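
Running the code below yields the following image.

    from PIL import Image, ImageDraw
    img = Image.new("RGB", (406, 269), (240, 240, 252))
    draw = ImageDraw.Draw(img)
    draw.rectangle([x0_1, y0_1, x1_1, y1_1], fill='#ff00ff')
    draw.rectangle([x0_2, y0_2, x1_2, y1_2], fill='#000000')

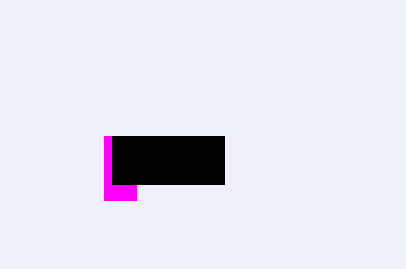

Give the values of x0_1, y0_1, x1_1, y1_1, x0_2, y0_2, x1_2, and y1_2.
x0_1 = 104, y0_1 = 136, x1_1 = 136, y1_1 = 200, x0_2 = 112, y0_2 = 136, x1_2 = 224, y1_2 = 184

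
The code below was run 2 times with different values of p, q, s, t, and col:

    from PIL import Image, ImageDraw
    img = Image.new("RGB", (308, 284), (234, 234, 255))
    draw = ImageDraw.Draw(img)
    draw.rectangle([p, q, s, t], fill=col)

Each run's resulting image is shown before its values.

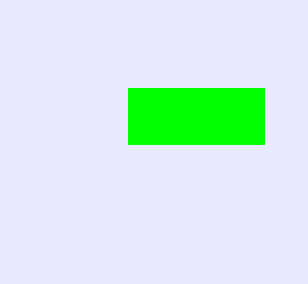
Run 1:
p = 128; q = 88; s = 264; t = 144; col = 'lime'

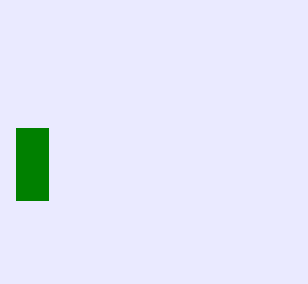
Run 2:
p = 16, q = 128, s = 48, t = 200, col = 'green'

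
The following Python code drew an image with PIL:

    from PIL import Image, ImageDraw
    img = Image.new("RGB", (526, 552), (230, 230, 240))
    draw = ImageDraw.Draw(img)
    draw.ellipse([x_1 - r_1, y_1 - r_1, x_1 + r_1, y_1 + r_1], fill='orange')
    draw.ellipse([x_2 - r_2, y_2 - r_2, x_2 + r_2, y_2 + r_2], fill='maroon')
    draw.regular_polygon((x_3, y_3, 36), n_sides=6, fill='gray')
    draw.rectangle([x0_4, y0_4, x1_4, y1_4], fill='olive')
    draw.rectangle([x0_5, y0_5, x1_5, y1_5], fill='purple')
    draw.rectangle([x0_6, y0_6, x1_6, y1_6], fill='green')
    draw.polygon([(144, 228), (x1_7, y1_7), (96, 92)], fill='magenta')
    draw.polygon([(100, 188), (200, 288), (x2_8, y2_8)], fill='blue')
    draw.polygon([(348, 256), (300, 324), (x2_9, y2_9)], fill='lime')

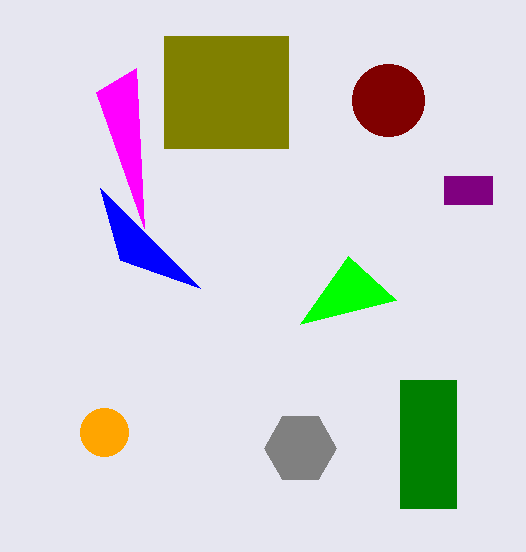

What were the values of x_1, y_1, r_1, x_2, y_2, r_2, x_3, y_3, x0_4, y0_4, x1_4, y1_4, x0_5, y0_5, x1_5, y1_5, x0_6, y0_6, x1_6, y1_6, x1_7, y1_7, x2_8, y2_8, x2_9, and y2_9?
x_1 = 104; y_1 = 432; r_1 = 24; x_2 = 388; y_2 = 100; r_2 = 36; x_3 = 300; y_3 = 448; x0_4 = 164; y0_4 = 36; x1_4 = 288; y1_4 = 148; x0_5 = 444; y0_5 = 176; x1_5 = 492; y1_5 = 204; x0_6 = 400; y0_6 = 380; x1_6 = 456; y1_6 = 508; x1_7 = 136; y1_7 = 68; x2_8 = 120; y2_8 = 260; x2_9 = 396; y2_9 = 300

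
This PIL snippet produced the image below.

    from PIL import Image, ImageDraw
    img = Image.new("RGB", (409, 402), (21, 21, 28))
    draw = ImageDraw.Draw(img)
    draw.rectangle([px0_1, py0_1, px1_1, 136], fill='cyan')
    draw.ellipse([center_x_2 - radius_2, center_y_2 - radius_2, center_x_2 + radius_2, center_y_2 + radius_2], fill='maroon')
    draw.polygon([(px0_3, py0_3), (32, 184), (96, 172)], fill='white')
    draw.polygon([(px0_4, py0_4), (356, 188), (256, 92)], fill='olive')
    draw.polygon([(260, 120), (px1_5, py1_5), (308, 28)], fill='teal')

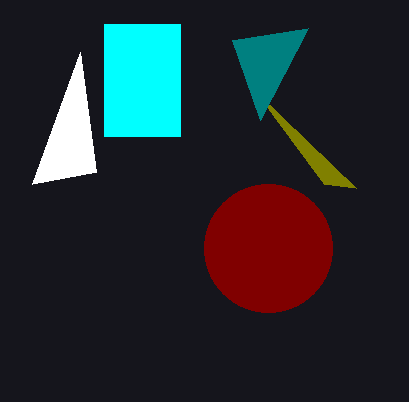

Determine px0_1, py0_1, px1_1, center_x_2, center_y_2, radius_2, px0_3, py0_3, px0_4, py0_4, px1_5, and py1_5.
px0_1 = 104, py0_1 = 24, px1_1 = 180, center_x_2 = 268, center_y_2 = 248, radius_2 = 64, px0_3 = 80, py0_3 = 52, px0_4 = 324, py0_4 = 184, px1_5 = 232, py1_5 = 40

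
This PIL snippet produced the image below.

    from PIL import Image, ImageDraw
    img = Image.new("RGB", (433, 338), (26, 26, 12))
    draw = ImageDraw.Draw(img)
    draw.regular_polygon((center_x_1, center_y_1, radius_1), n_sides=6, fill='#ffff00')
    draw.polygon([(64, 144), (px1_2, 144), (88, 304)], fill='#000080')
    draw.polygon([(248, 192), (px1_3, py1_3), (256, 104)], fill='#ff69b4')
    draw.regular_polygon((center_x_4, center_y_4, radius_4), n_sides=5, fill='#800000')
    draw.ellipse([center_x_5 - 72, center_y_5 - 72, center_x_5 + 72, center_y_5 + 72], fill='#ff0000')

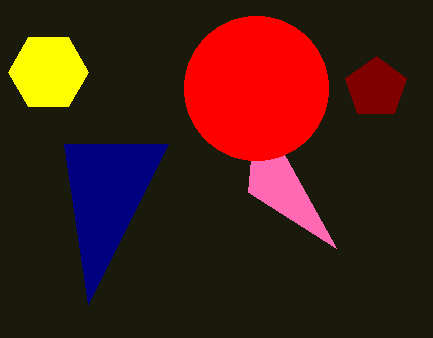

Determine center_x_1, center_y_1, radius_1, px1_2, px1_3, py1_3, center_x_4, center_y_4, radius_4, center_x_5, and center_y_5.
center_x_1 = 48
center_y_1 = 72
radius_1 = 40
px1_2 = 168
px1_3 = 336
py1_3 = 248
center_x_4 = 376
center_y_4 = 88
radius_4 = 32
center_x_5 = 256
center_y_5 = 88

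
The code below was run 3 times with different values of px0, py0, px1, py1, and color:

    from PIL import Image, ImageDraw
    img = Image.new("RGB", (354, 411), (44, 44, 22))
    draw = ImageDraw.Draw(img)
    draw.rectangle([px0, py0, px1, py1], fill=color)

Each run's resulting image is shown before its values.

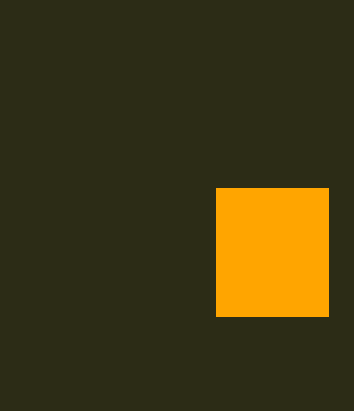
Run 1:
px0 = 216; py0 = 188; px1 = 328; py1 = 316; color = 'orange'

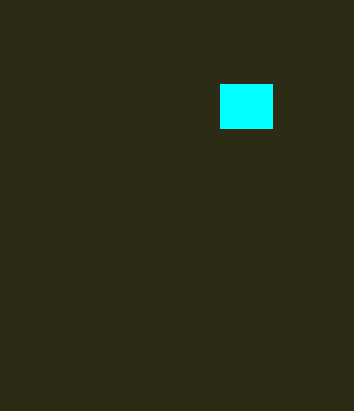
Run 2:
px0 = 220; py0 = 84; px1 = 272; py1 = 128; color = 'cyan'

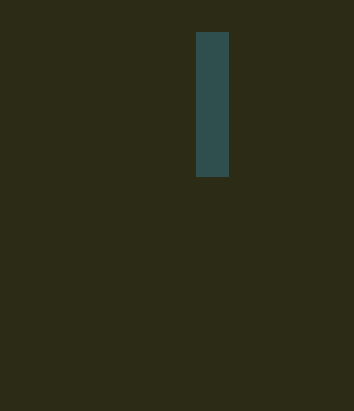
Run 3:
px0 = 196
py0 = 32
px1 = 228
py1 = 176
color = 'darkslategray'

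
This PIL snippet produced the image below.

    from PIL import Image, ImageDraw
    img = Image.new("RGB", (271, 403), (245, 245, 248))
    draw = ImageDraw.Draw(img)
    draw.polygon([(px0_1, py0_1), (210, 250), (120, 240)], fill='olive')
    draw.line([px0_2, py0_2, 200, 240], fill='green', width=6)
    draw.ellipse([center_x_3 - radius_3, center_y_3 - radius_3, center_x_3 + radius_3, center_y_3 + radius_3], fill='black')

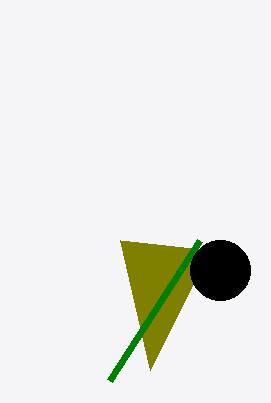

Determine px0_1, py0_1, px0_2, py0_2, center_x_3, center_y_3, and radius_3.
px0_1 = 150, py0_1 = 370, px0_2 = 110, py0_2 = 380, center_x_3 = 220, center_y_3 = 270, radius_3 = 30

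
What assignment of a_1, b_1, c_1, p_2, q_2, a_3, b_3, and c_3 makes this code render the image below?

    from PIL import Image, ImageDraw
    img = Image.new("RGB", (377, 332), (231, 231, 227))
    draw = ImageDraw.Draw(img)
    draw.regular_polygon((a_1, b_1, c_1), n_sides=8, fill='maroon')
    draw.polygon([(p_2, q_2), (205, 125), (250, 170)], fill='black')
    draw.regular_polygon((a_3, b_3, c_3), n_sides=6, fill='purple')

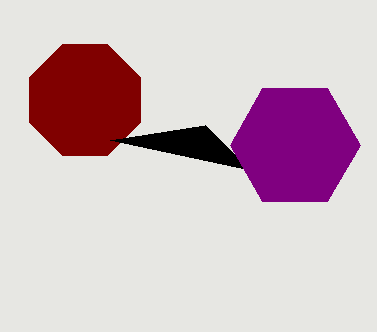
a_1 = 85
b_1 = 100
c_1 = 60
p_2 = 110
q_2 = 140
a_3 = 295
b_3 = 145
c_3 = 65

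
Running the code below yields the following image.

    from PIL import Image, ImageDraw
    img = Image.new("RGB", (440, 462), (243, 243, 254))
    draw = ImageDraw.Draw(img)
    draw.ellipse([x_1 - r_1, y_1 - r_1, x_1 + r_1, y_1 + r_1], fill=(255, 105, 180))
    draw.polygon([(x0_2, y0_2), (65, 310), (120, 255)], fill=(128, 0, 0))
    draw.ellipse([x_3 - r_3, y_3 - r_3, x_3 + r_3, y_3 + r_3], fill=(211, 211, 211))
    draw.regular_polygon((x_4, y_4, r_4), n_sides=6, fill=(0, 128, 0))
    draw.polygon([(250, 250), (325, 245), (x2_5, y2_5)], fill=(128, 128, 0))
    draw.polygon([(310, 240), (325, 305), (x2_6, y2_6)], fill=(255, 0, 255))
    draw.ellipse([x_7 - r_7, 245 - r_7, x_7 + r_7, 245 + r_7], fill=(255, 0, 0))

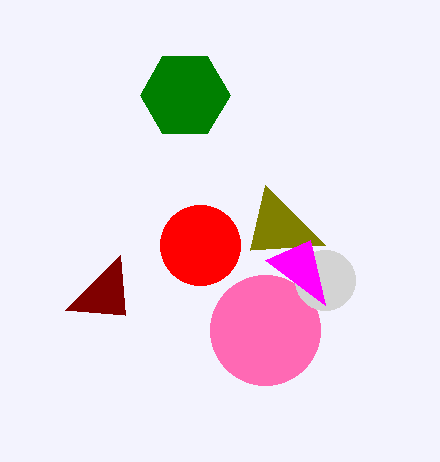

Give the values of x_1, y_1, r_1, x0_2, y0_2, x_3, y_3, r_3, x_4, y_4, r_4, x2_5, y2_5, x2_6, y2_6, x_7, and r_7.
x_1 = 265; y_1 = 330; r_1 = 55; x0_2 = 125; y0_2 = 315; x_3 = 325; y_3 = 280; r_3 = 30; x_4 = 185; y_4 = 95; r_4 = 45; x2_5 = 265; y2_5 = 185; x2_6 = 265; y2_6 = 260; x_7 = 200; r_7 = 40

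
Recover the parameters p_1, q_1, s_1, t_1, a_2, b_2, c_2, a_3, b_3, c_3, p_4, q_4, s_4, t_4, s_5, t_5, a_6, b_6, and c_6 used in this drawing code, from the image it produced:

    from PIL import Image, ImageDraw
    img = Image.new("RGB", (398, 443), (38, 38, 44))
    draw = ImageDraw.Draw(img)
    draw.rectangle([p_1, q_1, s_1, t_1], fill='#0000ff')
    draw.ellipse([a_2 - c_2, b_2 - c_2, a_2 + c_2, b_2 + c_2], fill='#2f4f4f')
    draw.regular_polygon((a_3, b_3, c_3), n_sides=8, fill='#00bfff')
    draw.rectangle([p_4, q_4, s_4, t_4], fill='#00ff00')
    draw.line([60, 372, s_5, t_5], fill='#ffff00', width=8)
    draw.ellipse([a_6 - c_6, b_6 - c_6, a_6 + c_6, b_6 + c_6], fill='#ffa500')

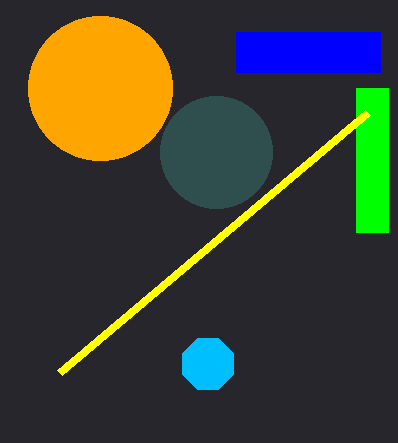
p_1 = 236; q_1 = 32; s_1 = 380; t_1 = 72; a_2 = 216; b_2 = 152; c_2 = 56; a_3 = 208; b_3 = 364; c_3 = 28; p_4 = 356; q_4 = 88; s_4 = 388; t_4 = 232; s_5 = 368; t_5 = 112; a_6 = 100; b_6 = 88; c_6 = 72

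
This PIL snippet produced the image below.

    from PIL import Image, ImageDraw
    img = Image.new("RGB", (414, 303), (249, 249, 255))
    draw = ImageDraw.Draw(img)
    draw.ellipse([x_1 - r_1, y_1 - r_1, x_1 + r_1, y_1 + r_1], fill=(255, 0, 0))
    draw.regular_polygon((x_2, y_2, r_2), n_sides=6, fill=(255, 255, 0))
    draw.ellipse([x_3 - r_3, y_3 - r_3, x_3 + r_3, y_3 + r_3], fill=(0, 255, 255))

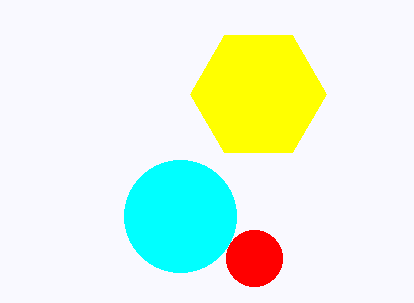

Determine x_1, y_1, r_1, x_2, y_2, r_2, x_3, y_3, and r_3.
x_1 = 254, y_1 = 258, r_1 = 28, x_2 = 258, y_2 = 94, r_2 = 68, x_3 = 180, y_3 = 216, r_3 = 56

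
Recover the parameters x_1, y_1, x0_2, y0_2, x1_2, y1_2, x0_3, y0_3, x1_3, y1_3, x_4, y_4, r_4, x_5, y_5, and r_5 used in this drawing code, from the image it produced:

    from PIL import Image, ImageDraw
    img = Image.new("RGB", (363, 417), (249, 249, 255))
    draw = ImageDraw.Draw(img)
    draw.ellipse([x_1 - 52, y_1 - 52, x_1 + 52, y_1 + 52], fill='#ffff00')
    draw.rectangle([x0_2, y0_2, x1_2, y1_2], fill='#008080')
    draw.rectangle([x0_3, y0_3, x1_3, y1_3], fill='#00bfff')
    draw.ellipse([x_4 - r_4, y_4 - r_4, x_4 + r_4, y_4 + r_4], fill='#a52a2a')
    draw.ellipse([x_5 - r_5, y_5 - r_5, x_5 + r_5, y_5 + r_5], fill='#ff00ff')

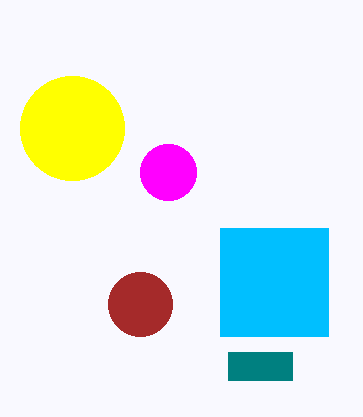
x_1 = 72
y_1 = 128
x0_2 = 228
y0_2 = 352
x1_2 = 292
y1_2 = 380
x0_3 = 220
y0_3 = 228
x1_3 = 328
y1_3 = 336
x_4 = 140
y_4 = 304
r_4 = 32
x_5 = 168
y_5 = 172
r_5 = 28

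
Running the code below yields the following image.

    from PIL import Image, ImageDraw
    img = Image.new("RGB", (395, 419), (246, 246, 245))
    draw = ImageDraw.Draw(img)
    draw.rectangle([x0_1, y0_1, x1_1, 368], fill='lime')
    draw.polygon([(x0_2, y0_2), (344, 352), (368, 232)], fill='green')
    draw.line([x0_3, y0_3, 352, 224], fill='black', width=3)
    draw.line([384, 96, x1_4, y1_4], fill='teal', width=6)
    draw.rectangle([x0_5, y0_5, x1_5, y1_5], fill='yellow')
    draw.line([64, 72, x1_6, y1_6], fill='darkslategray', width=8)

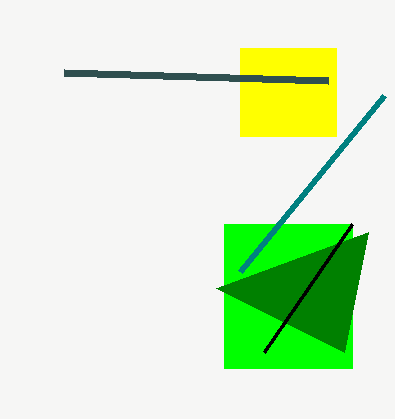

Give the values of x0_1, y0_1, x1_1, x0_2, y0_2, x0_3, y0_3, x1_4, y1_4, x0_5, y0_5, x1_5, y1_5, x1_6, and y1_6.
x0_1 = 224, y0_1 = 224, x1_1 = 352, x0_2 = 216, y0_2 = 288, x0_3 = 264, y0_3 = 352, x1_4 = 240, y1_4 = 272, x0_5 = 240, y0_5 = 48, x1_5 = 336, y1_5 = 136, x1_6 = 328, y1_6 = 80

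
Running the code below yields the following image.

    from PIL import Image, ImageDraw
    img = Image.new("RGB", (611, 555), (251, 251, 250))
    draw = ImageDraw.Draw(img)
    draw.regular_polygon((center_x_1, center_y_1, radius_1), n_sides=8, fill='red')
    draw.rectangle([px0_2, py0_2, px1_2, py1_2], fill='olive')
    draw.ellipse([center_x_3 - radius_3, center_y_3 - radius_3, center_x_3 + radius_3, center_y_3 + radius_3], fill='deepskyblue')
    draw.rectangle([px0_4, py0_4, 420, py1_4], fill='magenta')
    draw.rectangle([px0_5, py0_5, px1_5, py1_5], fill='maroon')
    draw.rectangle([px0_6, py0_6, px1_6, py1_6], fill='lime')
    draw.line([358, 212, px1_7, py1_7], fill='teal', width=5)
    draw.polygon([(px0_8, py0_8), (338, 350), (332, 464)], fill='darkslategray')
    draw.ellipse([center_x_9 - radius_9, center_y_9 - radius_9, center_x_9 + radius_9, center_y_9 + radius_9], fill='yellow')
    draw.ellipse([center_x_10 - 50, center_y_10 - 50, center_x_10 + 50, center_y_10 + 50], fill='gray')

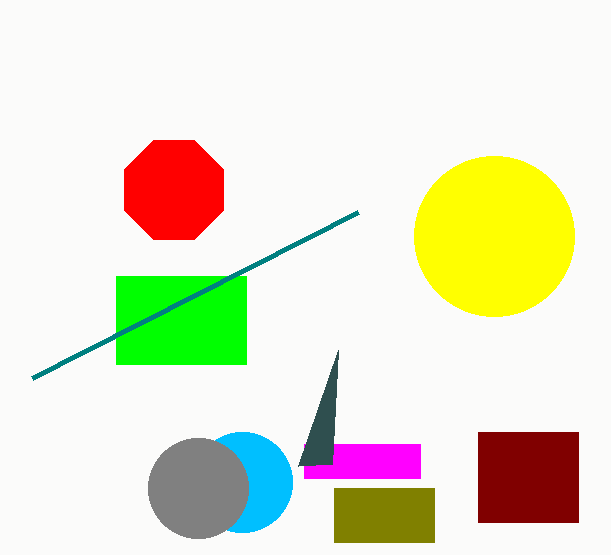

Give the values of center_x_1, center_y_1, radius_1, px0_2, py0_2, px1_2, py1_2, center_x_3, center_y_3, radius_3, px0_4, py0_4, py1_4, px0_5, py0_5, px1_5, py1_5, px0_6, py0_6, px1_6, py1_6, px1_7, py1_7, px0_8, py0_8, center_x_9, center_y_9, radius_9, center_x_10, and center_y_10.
center_x_1 = 174, center_y_1 = 190, radius_1 = 54, px0_2 = 334, py0_2 = 488, px1_2 = 434, py1_2 = 542, center_x_3 = 242, center_y_3 = 482, radius_3 = 50, px0_4 = 304, py0_4 = 444, py1_4 = 478, px0_5 = 478, py0_5 = 432, px1_5 = 578, py1_5 = 522, px0_6 = 116, py0_6 = 276, px1_6 = 246, py1_6 = 364, px1_7 = 32, py1_7 = 378, px0_8 = 298, py0_8 = 466, center_x_9 = 494, center_y_9 = 236, radius_9 = 80, center_x_10 = 198, center_y_10 = 488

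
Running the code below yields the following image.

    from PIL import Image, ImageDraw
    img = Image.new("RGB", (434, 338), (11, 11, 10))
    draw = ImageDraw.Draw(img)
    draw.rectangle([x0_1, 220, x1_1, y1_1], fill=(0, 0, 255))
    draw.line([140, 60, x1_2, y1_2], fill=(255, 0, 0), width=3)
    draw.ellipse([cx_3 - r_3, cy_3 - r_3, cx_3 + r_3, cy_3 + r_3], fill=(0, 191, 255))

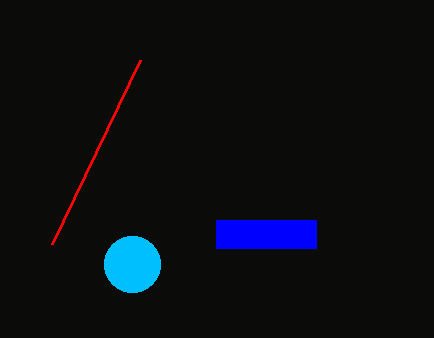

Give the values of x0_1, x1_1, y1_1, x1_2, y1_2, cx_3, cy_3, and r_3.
x0_1 = 216, x1_1 = 316, y1_1 = 248, x1_2 = 52, y1_2 = 244, cx_3 = 132, cy_3 = 264, r_3 = 28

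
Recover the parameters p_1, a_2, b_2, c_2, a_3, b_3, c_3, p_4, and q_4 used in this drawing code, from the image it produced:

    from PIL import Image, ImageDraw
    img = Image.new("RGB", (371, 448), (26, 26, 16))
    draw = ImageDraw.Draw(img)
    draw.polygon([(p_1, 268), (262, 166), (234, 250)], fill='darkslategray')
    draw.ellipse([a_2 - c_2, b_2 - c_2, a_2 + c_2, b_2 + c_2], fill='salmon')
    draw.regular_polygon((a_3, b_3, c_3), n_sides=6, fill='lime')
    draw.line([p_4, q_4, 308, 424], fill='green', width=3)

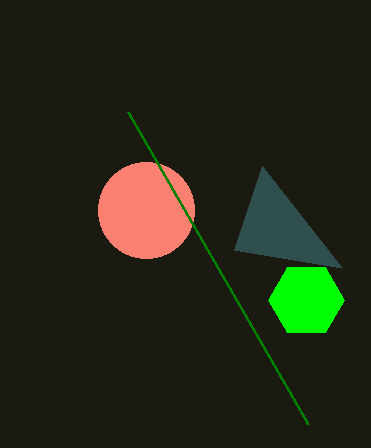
p_1 = 342; a_2 = 146; b_2 = 210; c_2 = 48; a_3 = 306; b_3 = 300; c_3 = 38; p_4 = 128; q_4 = 112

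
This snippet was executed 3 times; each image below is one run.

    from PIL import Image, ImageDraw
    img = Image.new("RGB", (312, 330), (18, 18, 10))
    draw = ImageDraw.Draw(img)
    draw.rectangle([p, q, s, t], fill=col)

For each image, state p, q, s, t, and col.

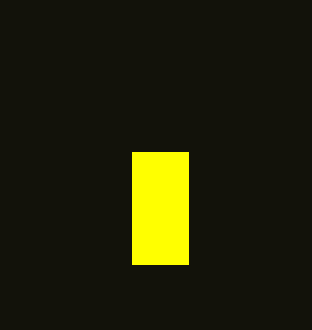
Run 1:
p = 132; q = 152; s = 188; t = 264; col = 'yellow'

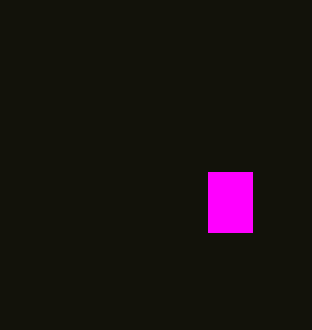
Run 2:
p = 208, q = 172, s = 252, t = 232, col = 'magenta'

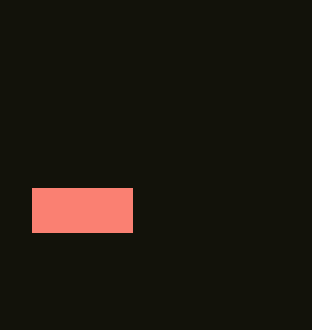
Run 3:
p = 32, q = 188, s = 132, t = 232, col = 'salmon'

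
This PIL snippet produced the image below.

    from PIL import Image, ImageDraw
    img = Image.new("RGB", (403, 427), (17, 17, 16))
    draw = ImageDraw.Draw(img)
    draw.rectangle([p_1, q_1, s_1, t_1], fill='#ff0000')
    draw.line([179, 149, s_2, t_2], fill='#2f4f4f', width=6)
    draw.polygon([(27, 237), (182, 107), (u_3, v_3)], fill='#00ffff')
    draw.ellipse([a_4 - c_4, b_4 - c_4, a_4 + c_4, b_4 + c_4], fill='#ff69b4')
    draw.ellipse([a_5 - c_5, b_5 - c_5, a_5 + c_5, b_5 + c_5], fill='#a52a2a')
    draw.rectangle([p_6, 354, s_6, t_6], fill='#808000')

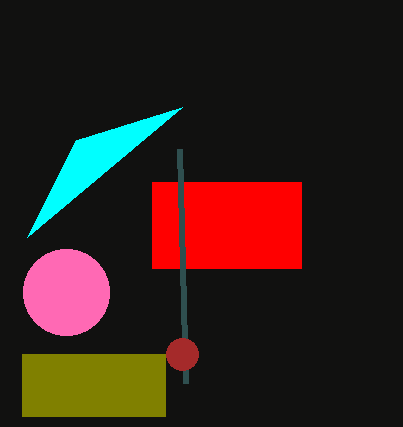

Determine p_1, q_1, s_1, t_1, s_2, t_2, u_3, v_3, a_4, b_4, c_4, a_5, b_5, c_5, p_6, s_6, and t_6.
p_1 = 152, q_1 = 182, s_1 = 301, t_1 = 268, s_2 = 185, t_2 = 383, u_3 = 76, v_3 = 140, a_4 = 66, b_4 = 292, c_4 = 43, a_5 = 182, b_5 = 354, c_5 = 16, p_6 = 22, s_6 = 165, t_6 = 416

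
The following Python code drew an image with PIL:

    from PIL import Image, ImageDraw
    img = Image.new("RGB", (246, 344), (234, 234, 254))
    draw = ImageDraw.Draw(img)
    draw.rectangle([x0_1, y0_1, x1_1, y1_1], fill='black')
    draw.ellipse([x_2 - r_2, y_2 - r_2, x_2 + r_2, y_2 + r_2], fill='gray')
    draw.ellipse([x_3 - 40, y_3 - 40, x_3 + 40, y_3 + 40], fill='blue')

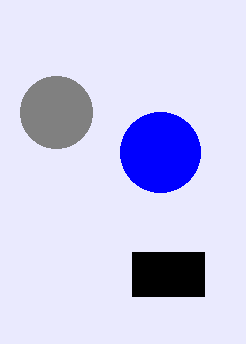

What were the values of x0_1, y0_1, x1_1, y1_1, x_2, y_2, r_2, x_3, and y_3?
x0_1 = 132; y0_1 = 252; x1_1 = 204; y1_1 = 296; x_2 = 56; y_2 = 112; r_2 = 36; x_3 = 160; y_3 = 152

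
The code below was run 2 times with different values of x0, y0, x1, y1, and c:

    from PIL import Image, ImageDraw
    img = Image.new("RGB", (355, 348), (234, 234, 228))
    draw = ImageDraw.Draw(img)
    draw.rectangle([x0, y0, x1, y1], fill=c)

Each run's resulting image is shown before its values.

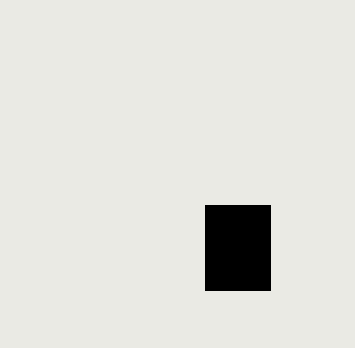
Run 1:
x0 = 205, y0 = 205, x1 = 270, y1 = 290, c = 'black'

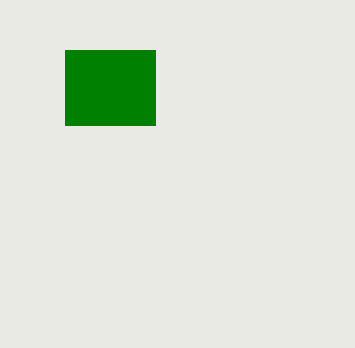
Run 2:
x0 = 65, y0 = 50, x1 = 155, y1 = 125, c = 'green'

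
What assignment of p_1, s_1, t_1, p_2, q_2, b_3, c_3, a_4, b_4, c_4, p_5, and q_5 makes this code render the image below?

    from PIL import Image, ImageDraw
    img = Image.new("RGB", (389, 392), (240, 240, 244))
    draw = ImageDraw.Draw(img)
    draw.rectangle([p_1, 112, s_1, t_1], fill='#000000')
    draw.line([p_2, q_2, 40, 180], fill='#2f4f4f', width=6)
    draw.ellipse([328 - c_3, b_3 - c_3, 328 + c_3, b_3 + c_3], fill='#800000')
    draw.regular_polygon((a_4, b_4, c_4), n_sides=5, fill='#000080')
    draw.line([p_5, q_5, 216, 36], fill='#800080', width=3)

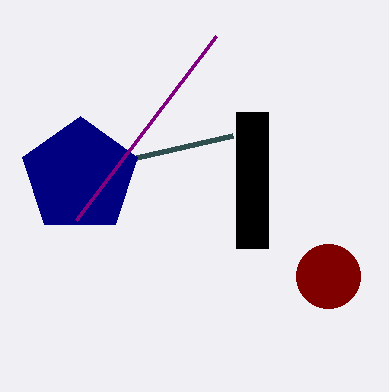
p_1 = 236; s_1 = 268; t_1 = 248; p_2 = 232; q_2 = 136; b_3 = 276; c_3 = 32; a_4 = 80; b_4 = 176; c_4 = 60; p_5 = 76; q_5 = 220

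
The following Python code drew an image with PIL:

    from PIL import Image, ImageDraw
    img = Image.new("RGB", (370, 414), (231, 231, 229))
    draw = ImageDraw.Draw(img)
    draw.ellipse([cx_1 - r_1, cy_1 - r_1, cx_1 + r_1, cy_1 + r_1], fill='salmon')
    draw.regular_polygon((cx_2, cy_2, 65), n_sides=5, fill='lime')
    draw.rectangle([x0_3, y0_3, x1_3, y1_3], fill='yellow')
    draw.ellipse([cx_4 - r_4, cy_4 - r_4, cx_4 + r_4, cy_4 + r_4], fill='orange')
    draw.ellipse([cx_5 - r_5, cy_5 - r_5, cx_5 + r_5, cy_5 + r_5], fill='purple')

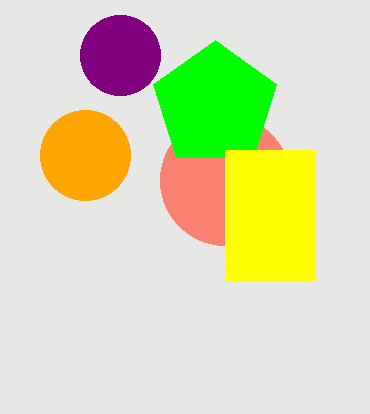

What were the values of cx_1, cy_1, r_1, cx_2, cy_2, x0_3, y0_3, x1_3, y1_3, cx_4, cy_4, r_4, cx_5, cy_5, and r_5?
cx_1 = 225; cy_1 = 180; r_1 = 65; cx_2 = 215; cy_2 = 105; x0_3 = 225; y0_3 = 150; x1_3 = 315; y1_3 = 280; cx_4 = 85; cy_4 = 155; r_4 = 45; cx_5 = 120; cy_5 = 55; r_5 = 40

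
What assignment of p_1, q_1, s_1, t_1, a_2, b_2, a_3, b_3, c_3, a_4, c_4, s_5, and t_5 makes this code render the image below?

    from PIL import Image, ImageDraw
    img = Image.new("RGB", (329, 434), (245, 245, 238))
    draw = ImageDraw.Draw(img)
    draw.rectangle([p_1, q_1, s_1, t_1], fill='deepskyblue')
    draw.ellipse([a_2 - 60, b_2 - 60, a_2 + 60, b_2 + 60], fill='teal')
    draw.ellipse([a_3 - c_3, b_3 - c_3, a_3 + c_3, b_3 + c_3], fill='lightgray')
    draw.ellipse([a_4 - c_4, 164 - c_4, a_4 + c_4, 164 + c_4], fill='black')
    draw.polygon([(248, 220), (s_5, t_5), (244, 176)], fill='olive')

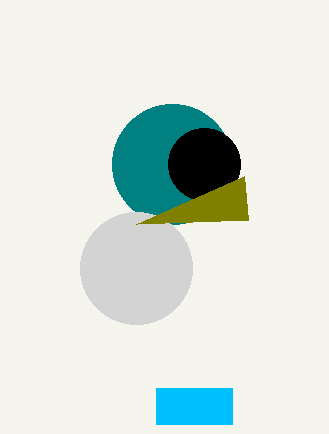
p_1 = 156; q_1 = 388; s_1 = 232; t_1 = 424; a_2 = 172; b_2 = 164; a_3 = 136; b_3 = 268; c_3 = 56; a_4 = 204; c_4 = 36; s_5 = 136; t_5 = 224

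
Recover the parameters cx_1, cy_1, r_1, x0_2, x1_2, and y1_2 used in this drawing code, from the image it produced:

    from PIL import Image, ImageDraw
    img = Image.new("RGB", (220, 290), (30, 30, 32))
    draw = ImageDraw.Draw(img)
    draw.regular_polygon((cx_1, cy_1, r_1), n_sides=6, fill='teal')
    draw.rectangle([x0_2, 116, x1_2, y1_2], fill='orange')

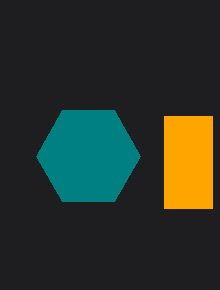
cx_1 = 88, cy_1 = 156, r_1 = 52, x0_2 = 164, x1_2 = 212, y1_2 = 208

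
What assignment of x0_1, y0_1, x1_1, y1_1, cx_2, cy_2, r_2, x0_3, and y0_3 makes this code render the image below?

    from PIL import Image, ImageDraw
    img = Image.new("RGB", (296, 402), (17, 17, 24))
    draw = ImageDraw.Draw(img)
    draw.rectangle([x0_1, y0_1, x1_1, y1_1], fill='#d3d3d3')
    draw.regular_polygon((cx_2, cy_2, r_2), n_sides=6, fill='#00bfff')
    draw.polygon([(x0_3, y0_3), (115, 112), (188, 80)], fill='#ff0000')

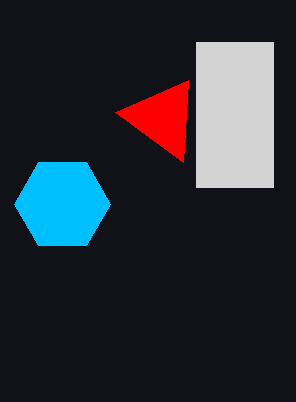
x0_1 = 196
y0_1 = 42
x1_1 = 273
y1_1 = 187
cx_2 = 62
cy_2 = 204
r_2 = 48
x0_3 = 183
y0_3 = 162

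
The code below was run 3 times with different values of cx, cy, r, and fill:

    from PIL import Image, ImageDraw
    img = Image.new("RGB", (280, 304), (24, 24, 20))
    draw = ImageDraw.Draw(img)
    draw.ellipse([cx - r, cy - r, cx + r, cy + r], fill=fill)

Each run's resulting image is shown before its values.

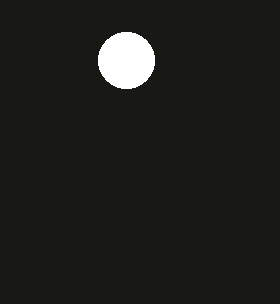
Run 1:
cx = 126, cy = 60, r = 28, fill = 'white'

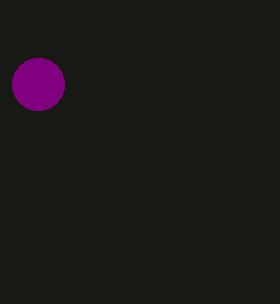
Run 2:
cx = 38
cy = 84
r = 26
fill = 'purple'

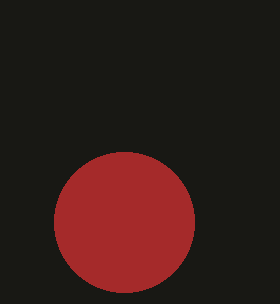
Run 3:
cx = 124
cy = 222
r = 70
fill = 'brown'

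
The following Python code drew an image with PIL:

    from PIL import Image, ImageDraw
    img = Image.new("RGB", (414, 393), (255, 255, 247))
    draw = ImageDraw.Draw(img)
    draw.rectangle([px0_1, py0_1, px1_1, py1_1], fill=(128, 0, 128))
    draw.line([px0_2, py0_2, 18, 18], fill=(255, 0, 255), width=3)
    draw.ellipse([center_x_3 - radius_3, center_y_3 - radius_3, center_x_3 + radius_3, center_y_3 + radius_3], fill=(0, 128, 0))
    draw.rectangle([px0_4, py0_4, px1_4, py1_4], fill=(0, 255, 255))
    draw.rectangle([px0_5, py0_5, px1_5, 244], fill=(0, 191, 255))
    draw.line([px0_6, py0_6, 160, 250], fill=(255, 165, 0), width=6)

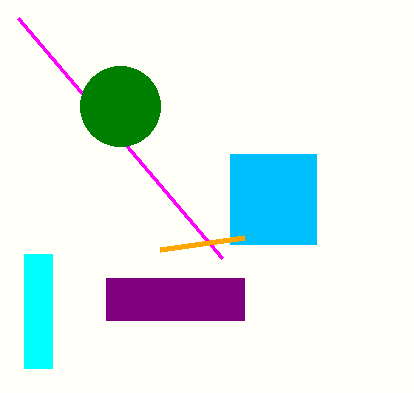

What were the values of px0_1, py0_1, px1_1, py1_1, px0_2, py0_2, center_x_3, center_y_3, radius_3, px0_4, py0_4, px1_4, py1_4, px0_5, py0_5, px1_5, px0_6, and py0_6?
px0_1 = 106
py0_1 = 278
px1_1 = 244
py1_1 = 320
px0_2 = 222
py0_2 = 258
center_x_3 = 120
center_y_3 = 106
radius_3 = 40
px0_4 = 24
py0_4 = 254
px1_4 = 52
py1_4 = 368
px0_5 = 230
py0_5 = 154
px1_5 = 316
px0_6 = 244
py0_6 = 238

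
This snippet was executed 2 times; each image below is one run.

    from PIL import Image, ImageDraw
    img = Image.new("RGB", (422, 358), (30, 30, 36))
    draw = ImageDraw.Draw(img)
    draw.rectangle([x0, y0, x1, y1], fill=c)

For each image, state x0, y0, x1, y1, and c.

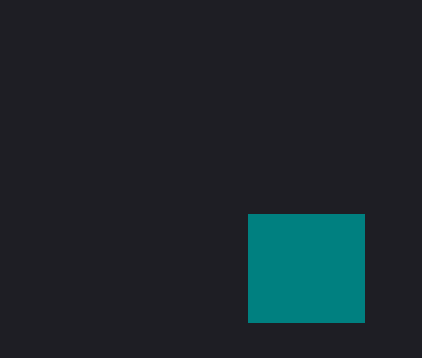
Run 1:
x0 = 248, y0 = 214, x1 = 364, y1 = 322, c = 'teal'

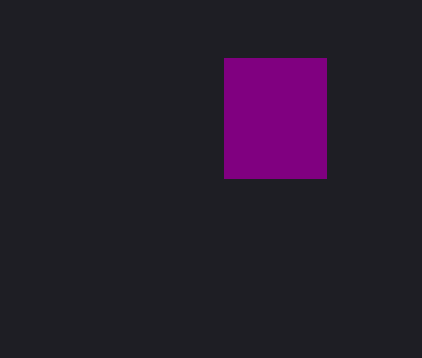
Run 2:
x0 = 224, y0 = 58, x1 = 326, y1 = 178, c = 'purple'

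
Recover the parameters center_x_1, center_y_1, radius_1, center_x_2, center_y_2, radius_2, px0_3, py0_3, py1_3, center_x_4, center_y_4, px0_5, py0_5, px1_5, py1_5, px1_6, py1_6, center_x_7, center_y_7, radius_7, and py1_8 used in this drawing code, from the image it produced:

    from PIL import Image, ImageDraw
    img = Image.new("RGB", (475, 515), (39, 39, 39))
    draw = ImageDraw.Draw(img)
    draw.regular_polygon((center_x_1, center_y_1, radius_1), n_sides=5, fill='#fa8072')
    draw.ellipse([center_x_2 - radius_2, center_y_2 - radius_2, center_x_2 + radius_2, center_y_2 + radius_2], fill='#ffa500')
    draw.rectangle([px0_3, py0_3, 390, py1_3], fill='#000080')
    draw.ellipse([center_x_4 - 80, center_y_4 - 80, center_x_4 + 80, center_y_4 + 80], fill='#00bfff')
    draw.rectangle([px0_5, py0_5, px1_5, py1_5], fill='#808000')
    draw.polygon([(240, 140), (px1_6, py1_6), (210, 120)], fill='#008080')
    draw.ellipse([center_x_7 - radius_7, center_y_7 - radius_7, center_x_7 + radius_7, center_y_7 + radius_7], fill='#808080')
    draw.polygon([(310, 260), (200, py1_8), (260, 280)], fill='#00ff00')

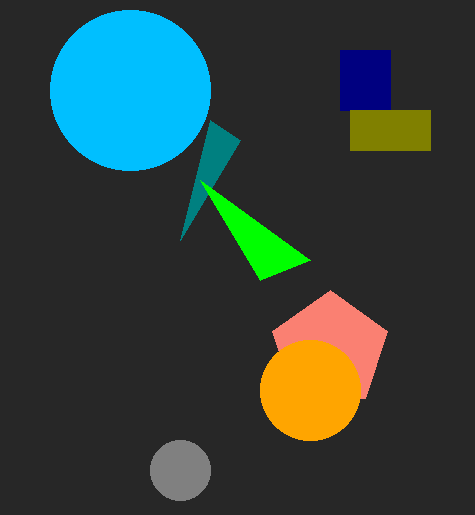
center_x_1 = 330; center_y_1 = 350; radius_1 = 60; center_x_2 = 310; center_y_2 = 390; radius_2 = 50; px0_3 = 340; py0_3 = 50; py1_3 = 110; center_x_4 = 130; center_y_4 = 90; px0_5 = 350; py0_5 = 110; px1_5 = 430; py1_5 = 150; px1_6 = 180; py1_6 = 240; center_x_7 = 180; center_y_7 = 470; radius_7 = 30; py1_8 = 180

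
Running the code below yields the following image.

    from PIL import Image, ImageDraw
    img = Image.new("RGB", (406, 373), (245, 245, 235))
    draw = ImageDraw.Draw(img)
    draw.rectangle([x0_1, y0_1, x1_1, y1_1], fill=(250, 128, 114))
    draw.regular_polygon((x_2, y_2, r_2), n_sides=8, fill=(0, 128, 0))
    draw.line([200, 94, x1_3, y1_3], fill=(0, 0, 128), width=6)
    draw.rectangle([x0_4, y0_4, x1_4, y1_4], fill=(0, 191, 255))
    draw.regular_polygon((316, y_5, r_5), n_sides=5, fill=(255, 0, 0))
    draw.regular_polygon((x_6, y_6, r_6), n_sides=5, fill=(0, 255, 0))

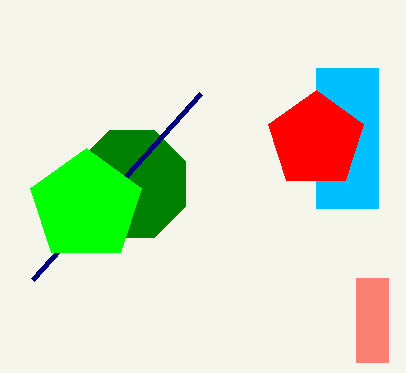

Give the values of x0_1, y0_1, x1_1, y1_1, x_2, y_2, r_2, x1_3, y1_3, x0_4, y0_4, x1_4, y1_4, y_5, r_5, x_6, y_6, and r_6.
x0_1 = 356, y0_1 = 278, x1_1 = 388, y1_1 = 362, x_2 = 132, y_2 = 184, r_2 = 58, x1_3 = 32, y1_3 = 280, x0_4 = 316, y0_4 = 68, x1_4 = 378, y1_4 = 208, y_5 = 140, r_5 = 50, x_6 = 86, y_6 = 206, r_6 = 58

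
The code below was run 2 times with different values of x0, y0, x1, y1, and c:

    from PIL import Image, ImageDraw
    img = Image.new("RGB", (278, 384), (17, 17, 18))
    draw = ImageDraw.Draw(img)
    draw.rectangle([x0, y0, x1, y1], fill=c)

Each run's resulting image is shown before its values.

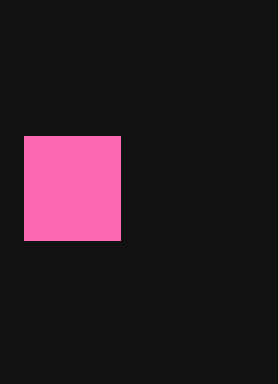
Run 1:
x0 = 24; y0 = 136; x1 = 120; y1 = 240; c = 'hotpink'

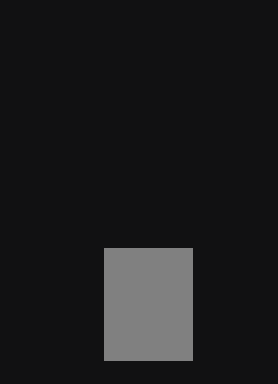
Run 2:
x0 = 104, y0 = 248, x1 = 192, y1 = 360, c = 'gray'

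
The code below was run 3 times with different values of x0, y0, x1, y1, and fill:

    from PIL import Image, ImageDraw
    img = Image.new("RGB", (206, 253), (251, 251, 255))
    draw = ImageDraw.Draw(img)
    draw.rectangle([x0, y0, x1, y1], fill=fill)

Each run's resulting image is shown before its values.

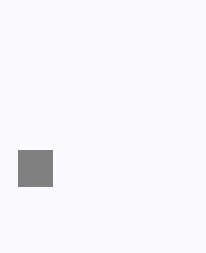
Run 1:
x0 = 18; y0 = 150; x1 = 52; y1 = 186; fill = 'gray'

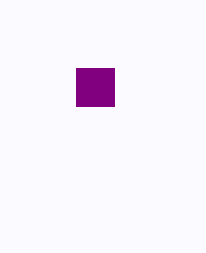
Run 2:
x0 = 76
y0 = 68
x1 = 114
y1 = 106
fill = 'purple'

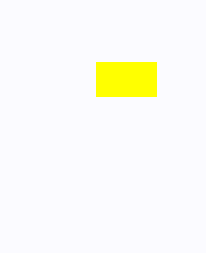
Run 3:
x0 = 96, y0 = 62, x1 = 156, y1 = 96, fill = 'yellow'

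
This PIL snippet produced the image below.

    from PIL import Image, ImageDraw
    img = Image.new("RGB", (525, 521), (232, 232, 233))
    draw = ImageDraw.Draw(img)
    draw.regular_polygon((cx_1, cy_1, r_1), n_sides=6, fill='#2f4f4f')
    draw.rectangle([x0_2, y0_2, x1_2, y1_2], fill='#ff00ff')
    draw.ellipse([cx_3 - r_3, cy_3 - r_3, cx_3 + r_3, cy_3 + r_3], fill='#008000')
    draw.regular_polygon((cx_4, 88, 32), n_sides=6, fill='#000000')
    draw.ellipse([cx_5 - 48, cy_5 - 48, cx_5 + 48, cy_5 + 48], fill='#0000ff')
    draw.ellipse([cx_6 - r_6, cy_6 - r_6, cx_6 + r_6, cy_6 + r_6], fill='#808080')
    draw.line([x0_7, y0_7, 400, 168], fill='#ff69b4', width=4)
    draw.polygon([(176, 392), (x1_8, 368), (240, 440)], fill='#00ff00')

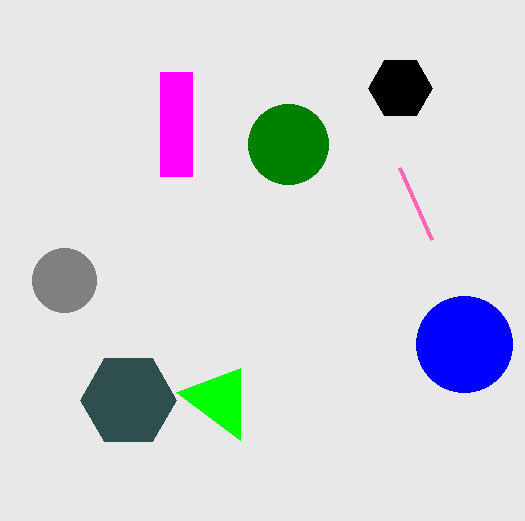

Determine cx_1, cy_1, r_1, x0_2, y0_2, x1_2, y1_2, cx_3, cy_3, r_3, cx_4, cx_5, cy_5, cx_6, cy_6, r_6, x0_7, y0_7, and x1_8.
cx_1 = 128, cy_1 = 400, r_1 = 48, x0_2 = 160, y0_2 = 72, x1_2 = 192, y1_2 = 176, cx_3 = 288, cy_3 = 144, r_3 = 40, cx_4 = 400, cx_5 = 464, cy_5 = 344, cx_6 = 64, cy_6 = 280, r_6 = 32, x0_7 = 432, y0_7 = 240, x1_8 = 240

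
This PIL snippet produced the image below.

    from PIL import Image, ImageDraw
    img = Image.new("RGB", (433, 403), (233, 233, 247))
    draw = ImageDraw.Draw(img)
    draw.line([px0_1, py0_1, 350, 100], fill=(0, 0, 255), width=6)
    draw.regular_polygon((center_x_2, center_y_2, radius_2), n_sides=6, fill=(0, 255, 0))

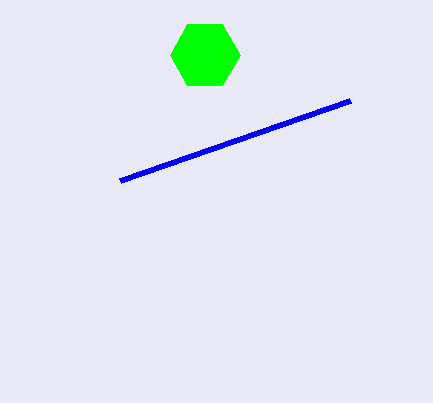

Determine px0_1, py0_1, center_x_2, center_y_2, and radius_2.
px0_1 = 120, py0_1 = 180, center_x_2 = 205, center_y_2 = 55, radius_2 = 35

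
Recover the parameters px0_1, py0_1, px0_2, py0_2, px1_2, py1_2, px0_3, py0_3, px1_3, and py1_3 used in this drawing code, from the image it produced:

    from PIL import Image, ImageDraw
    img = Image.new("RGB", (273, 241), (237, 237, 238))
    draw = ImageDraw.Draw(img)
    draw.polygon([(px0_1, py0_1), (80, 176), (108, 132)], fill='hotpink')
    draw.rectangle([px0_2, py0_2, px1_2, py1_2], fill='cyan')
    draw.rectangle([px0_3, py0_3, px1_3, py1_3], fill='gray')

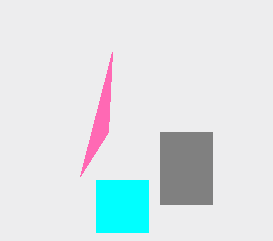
px0_1 = 112, py0_1 = 52, px0_2 = 96, py0_2 = 180, px1_2 = 148, py1_2 = 232, px0_3 = 160, py0_3 = 132, px1_3 = 212, py1_3 = 204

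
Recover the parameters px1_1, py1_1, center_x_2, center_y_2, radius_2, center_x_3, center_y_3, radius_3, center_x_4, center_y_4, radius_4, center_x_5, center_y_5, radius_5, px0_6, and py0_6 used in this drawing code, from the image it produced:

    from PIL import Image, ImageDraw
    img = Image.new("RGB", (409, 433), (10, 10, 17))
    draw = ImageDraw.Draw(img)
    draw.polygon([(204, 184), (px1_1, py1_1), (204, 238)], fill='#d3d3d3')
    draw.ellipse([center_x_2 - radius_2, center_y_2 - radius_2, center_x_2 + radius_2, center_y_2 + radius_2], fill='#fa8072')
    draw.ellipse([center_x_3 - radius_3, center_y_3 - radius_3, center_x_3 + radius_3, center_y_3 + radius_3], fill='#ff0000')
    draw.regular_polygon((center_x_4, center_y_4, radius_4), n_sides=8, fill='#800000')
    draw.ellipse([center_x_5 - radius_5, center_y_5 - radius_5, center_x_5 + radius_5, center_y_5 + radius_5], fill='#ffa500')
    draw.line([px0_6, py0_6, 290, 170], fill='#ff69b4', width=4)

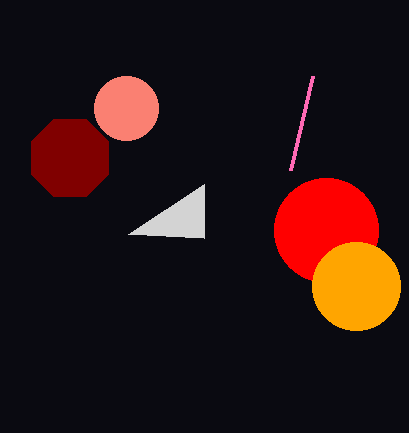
px1_1 = 128; py1_1 = 234; center_x_2 = 126; center_y_2 = 108; radius_2 = 32; center_x_3 = 326; center_y_3 = 230; radius_3 = 52; center_x_4 = 70; center_y_4 = 158; radius_4 = 42; center_x_5 = 356; center_y_5 = 286; radius_5 = 44; px0_6 = 312; py0_6 = 76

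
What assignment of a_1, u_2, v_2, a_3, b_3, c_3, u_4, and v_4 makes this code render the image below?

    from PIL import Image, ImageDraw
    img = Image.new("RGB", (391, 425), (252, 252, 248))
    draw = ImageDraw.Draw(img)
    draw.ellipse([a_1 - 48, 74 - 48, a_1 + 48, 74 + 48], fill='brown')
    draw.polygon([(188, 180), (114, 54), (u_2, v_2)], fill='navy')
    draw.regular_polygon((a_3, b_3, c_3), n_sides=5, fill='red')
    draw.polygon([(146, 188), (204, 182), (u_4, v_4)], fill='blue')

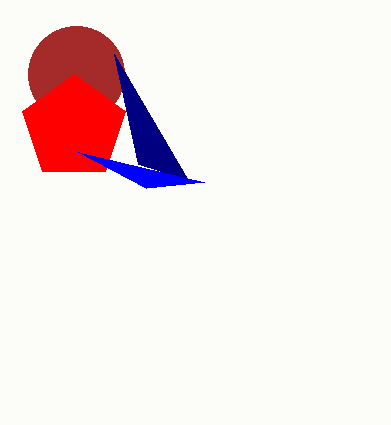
a_1 = 76
u_2 = 138
v_2 = 164
a_3 = 74
b_3 = 128
c_3 = 54
u_4 = 78
v_4 = 152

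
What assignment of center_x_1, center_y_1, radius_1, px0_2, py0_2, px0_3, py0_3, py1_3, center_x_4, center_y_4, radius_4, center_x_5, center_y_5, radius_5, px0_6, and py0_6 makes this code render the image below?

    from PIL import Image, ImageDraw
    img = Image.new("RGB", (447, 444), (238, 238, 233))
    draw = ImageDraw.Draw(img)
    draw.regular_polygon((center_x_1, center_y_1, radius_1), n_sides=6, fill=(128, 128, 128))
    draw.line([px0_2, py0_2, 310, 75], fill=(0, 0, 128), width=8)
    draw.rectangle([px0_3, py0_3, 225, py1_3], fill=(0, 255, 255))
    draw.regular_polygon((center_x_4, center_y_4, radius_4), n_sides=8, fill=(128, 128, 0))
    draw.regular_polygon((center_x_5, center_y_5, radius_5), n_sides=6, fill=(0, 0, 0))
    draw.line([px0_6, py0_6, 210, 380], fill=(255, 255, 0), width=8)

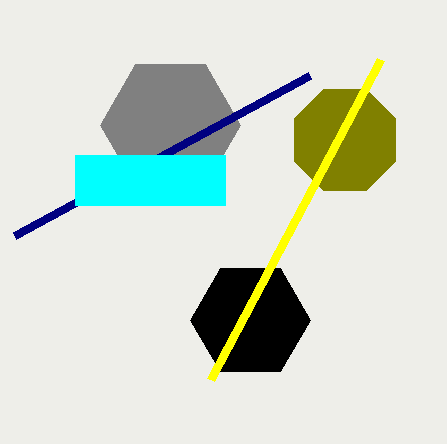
center_x_1 = 170, center_y_1 = 125, radius_1 = 70, px0_2 = 15, py0_2 = 235, px0_3 = 75, py0_3 = 155, py1_3 = 205, center_x_4 = 345, center_y_4 = 140, radius_4 = 55, center_x_5 = 250, center_y_5 = 320, radius_5 = 60, px0_6 = 380, py0_6 = 60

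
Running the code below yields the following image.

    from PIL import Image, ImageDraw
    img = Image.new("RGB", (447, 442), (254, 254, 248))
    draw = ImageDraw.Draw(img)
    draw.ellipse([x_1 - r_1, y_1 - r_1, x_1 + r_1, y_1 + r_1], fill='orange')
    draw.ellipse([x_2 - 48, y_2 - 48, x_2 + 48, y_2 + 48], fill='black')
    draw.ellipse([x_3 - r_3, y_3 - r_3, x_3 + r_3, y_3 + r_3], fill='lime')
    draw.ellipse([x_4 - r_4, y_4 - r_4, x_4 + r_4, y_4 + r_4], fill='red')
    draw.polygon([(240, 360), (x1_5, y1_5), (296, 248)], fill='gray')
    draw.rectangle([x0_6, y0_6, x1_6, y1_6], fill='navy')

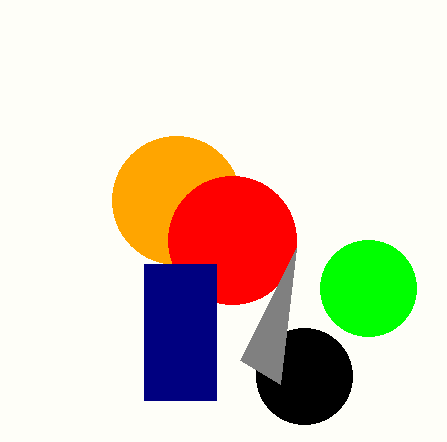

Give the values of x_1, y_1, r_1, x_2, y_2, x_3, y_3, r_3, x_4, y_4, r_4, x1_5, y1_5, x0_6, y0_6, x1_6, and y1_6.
x_1 = 176
y_1 = 200
r_1 = 64
x_2 = 304
y_2 = 376
x_3 = 368
y_3 = 288
r_3 = 48
x_4 = 232
y_4 = 240
r_4 = 64
x1_5 = 280
y1_5 = 384
x0_6 = 144
y0_6 = 264
x1_6 = 216
y1_6 = 400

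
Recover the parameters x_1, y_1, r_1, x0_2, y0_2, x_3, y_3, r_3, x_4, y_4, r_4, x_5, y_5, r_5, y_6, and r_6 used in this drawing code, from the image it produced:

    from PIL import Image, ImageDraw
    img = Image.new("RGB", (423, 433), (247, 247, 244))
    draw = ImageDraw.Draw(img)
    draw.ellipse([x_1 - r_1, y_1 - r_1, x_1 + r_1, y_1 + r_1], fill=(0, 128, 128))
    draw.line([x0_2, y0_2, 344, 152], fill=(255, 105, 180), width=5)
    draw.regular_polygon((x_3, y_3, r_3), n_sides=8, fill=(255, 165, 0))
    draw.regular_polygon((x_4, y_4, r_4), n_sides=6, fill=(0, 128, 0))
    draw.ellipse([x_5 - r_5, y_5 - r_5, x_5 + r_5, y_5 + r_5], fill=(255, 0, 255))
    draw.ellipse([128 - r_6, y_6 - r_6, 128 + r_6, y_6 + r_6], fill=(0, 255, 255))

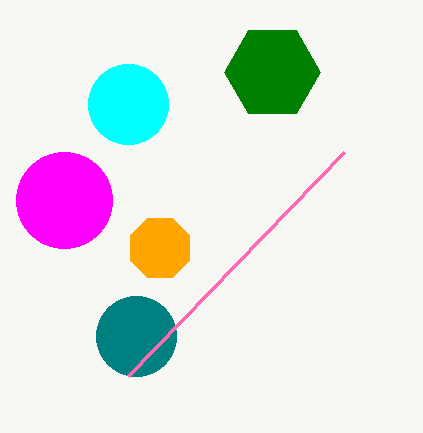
x_1 = 136; y_1 = 336; r_1 = 40; x0_2 = 128; y0_2 = 376; x_3 = 160; y_3 = 248; r_3 = 32; x_4 = 272; y_4 = 72; r_4 = 48; x_5 = 64; y_5 = 200; r_5 = 48; y_6 = 104; r_6 = 40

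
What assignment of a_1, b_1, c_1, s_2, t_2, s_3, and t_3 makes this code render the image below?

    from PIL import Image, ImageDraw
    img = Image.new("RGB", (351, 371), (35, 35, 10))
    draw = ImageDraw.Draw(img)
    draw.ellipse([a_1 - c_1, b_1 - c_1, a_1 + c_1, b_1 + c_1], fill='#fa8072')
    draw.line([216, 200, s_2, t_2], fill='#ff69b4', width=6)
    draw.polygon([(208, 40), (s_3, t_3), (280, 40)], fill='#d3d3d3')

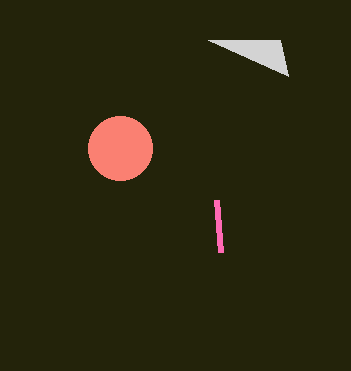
a_1 = 120; b_1 = 148; c_1 = 32; s_2 = 220; t_2 = 252; s_3 = 288; t_3 = 76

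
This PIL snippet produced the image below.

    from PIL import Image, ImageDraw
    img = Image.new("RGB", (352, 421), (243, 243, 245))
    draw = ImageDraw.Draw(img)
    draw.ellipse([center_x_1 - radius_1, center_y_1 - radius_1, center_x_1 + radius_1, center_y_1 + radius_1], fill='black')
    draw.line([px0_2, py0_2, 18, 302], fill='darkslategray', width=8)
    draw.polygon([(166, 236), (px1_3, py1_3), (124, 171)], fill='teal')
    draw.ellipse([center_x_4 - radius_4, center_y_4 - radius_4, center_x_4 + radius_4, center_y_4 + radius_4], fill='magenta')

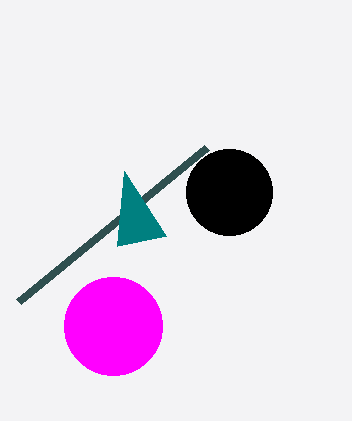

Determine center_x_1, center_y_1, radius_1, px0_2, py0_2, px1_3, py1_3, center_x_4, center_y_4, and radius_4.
center_x_1 = 229
center_y_1 = 192
radius_1 = 43
px0_2 = 206
py0_2 = 148
px1_3 = 117
py1_3 = 246
center_x_4 = 113
center_y_4 = 326
radius_4 = 49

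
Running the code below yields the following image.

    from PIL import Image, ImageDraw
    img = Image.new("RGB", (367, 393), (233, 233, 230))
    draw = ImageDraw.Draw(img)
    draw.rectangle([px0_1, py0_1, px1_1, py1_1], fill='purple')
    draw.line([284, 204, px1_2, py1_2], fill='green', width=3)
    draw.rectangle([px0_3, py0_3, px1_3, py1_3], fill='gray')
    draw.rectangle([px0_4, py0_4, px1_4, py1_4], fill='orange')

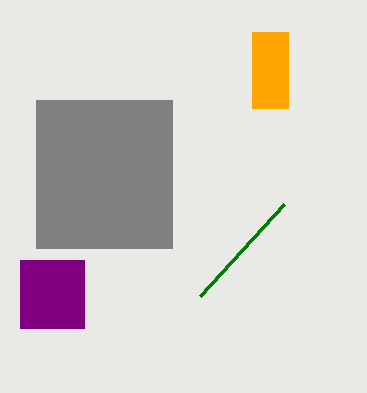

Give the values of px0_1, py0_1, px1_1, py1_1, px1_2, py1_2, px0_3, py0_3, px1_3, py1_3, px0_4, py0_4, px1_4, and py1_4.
px0_1 = 20
py0_1 = 260
px1_1 = 84
py1_1 = 328
px1_2 = 200
py1_2 = 296
px0_3 = 36
py0_3 = 100
px1_3 = 172
py1_3 = 248
px0_4 = 252
py0_4 = 32
px1_4 = 288
py1_4 = 108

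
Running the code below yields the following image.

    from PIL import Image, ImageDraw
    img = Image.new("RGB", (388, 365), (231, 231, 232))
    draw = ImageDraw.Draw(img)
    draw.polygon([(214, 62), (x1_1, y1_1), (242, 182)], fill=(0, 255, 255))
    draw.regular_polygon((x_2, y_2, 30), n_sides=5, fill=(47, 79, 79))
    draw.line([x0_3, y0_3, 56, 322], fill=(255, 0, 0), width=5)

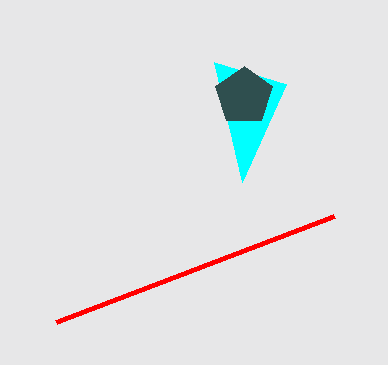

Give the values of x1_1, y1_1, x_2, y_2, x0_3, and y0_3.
x1_1 = 286, y1_1 = 84, x_2 = 244, y_2 = 96, x0_3 = 334, y0_3 = 216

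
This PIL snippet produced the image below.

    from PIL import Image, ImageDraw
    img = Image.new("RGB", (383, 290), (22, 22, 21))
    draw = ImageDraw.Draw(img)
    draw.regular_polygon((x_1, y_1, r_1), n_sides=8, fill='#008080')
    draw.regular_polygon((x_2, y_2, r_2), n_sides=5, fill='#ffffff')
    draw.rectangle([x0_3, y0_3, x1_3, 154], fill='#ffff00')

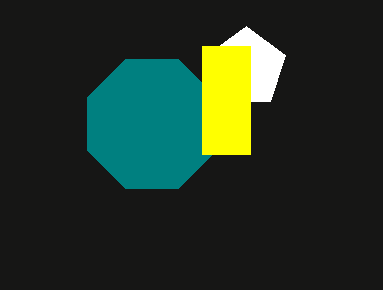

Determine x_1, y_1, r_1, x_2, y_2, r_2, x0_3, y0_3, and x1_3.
x_1 = 152, y_1 = 124, r_1 = 70, x_2 = 246, y_2 = 68, r_2 = 42, x0_3 = 202, y0_3 = 46, x1_3 = 250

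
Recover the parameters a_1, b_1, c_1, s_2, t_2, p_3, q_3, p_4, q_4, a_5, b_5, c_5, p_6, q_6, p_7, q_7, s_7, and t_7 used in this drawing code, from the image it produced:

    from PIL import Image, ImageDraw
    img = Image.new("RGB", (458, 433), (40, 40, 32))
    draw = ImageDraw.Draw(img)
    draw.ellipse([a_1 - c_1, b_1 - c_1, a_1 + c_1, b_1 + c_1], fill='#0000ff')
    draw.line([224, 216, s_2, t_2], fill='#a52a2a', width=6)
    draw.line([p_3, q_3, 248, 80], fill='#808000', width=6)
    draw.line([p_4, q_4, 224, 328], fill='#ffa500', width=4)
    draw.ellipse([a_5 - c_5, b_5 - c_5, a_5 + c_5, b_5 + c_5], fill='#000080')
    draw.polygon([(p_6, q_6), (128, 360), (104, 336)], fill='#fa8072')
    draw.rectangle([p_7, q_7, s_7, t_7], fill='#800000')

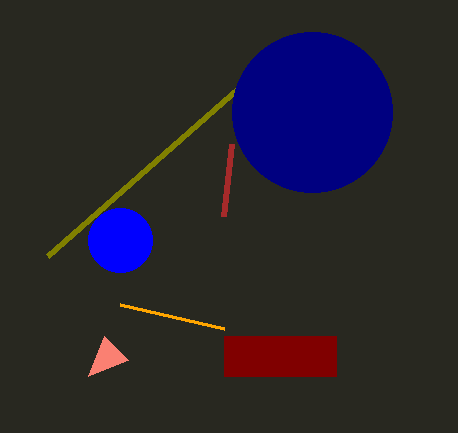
a_1 = 120, b_1 = 240, c_1 = 32, s_2 = 232, t_2 = 144, p_3 = 48, q_3 = 256, p_4 = 120, q_4 = 304, a_5 = 312, b_5 = 112, c_5 = 80, p_6 = 88, q_6 = 376, p_7 = 224, q_7 = 336, s_7 = 336, t_7 = 376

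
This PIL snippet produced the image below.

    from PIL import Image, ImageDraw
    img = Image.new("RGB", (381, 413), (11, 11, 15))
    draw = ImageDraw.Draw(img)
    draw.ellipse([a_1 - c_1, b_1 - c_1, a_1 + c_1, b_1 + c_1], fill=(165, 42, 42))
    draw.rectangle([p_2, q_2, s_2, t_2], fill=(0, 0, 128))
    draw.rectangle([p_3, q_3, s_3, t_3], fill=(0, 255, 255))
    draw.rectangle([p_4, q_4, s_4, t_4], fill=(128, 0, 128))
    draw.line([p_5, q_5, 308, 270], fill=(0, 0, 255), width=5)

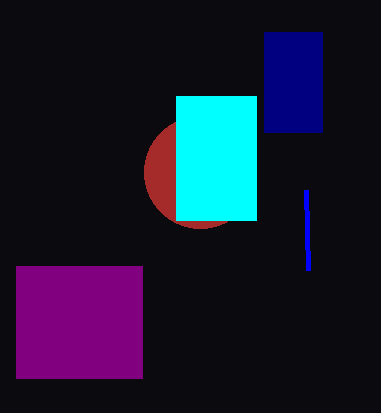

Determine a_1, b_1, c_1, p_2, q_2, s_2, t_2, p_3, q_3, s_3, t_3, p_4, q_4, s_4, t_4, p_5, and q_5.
a_1 = 200, b_1 = 172, c_1 = 56, p_2 = 264, q_2 = 32, s_2 = 322, t_2 = 132, p_3 = 176, q_3 = 96, s_3 = 256, t_3 = 220, p_4 = 16, q_4 = 266, s_4 = 142, t_4 = 378, p_5 = 306, q_5 = 190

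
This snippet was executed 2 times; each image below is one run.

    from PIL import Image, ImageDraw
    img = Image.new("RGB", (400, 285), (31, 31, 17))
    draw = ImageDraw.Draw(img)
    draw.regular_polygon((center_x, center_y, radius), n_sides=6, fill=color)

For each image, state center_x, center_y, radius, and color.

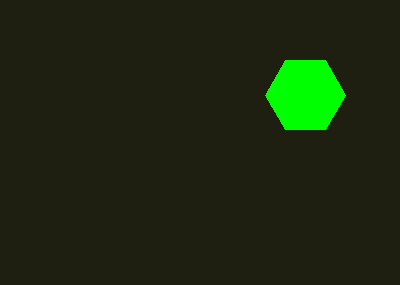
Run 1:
center_x = 305, center_y = 95, radius = 40, color = 'lime'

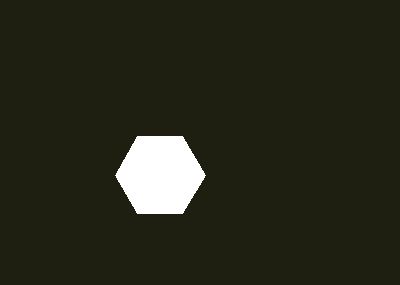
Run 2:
center_x = 160; center_y = 175; radius = 45; color = 'white'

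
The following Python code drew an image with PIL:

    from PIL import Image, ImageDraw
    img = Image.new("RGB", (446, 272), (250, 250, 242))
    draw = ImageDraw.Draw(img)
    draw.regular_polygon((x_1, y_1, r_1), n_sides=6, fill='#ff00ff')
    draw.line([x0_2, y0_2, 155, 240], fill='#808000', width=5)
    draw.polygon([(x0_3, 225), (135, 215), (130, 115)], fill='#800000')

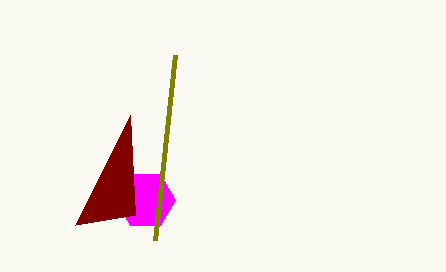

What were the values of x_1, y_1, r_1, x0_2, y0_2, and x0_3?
x_1 = 145
y_1 = 200
r_1 = 30
x0_2 = 175
y0_2 = 55
x0_3 = 75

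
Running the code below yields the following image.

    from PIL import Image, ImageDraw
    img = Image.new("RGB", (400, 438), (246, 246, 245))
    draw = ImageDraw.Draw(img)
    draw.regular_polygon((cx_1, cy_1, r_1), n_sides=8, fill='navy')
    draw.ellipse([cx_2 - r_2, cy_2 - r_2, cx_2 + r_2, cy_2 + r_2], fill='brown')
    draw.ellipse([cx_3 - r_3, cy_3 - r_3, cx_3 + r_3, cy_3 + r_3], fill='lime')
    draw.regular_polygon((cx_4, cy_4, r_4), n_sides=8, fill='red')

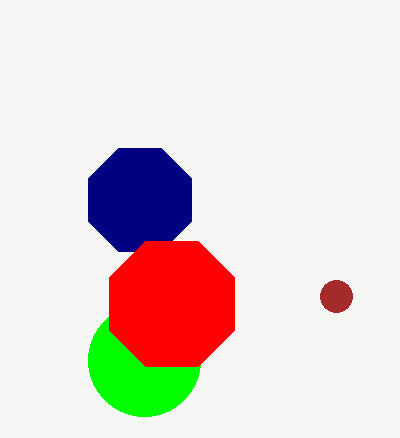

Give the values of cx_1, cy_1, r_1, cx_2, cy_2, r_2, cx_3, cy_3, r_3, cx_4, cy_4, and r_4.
cx_1 = 140, cy_1 = 200, r_1 = 56, cx_2 = 336, cy_2 = 296, r_2 = 16, cx_3 = 144, cy_3 = 360, r_3 = 56, cx_4 = 172, cy_4 = 304, r_4 = 68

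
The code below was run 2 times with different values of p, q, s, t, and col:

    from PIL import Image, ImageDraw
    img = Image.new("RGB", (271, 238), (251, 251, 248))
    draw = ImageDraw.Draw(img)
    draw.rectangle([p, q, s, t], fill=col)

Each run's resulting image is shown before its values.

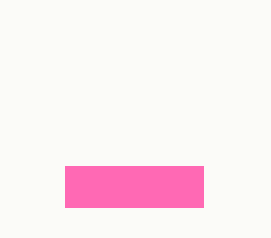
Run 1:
p = 65
q = 166
s = 203
t = 207
col = 'hotpink'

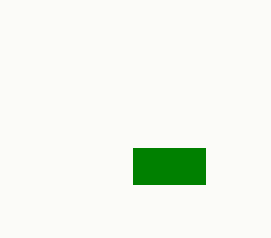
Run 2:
p = 133, q = 148, s = 205, t = 184, col = 'green'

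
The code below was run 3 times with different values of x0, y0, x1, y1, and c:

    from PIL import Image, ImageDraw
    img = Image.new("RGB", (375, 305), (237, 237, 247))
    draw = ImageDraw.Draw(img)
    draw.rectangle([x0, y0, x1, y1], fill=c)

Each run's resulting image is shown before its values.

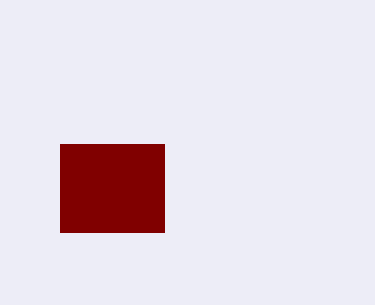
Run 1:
x0 = 60; y0 = 144; x1 = 164; y1 = 232; c = 'maroon'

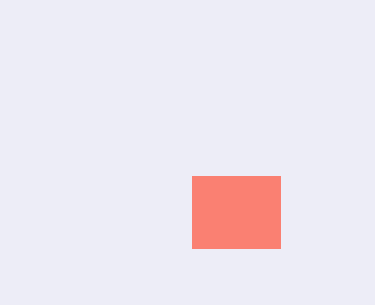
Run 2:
x0 = 192; y0 = 176; x1 = 280; y1 = 248; c = 'salmon'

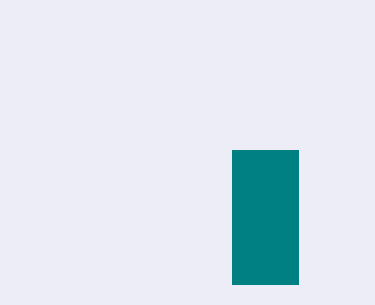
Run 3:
x0 = 232
y0 = 150
x1 = 298
y1 = 284
c = 'teal'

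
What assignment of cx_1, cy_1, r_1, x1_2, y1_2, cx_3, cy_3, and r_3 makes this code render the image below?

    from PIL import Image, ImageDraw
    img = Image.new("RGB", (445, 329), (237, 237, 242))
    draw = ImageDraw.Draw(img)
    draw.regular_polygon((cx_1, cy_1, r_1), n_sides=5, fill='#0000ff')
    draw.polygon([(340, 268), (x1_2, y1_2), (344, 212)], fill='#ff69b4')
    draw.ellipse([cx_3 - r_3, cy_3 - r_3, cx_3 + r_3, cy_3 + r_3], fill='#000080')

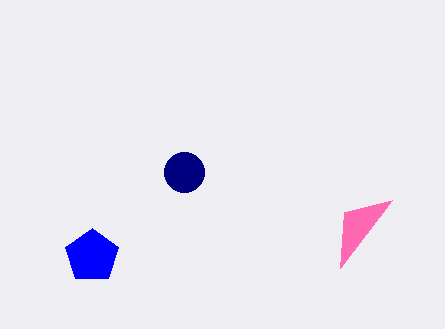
cx_1 = 92; cy_1 = 256; r_1 = 28; x1_2 = 392; y1_2 = 200; cx_3 = 184; cy_3 = 172; r_3 = 20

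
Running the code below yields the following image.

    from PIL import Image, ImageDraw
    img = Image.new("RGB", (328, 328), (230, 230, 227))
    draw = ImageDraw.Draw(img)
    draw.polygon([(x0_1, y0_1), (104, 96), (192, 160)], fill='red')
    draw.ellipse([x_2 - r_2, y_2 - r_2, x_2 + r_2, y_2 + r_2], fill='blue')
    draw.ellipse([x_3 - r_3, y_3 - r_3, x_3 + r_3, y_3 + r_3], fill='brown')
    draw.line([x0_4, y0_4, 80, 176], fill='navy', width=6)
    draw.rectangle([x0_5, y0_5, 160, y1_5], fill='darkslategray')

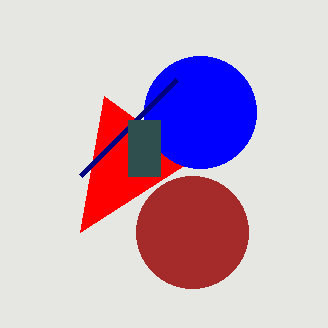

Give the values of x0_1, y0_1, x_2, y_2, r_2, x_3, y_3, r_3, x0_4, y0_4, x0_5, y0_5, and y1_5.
x0_1 = 80
y0_1 = 232
x_2 = 200
y_2 = 112
r_2 = 56
x_3 = 192
y_3 = 232
r_3 = 56
x0_4 = 176
y0_4 = 80
x0_5 = 128
y0_5 = 120
y1_5 = 176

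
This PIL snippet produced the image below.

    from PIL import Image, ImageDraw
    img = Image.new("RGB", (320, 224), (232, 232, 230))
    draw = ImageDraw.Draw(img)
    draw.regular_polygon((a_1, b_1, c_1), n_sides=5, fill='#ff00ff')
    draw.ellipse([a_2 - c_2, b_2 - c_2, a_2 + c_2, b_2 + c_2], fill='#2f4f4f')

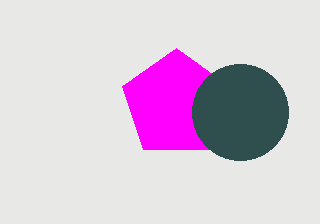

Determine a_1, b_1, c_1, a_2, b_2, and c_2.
a_1 = 176; b_1 = 104; c_1 = 56; a_2 = 240; b_2 = 112; c_2 = 48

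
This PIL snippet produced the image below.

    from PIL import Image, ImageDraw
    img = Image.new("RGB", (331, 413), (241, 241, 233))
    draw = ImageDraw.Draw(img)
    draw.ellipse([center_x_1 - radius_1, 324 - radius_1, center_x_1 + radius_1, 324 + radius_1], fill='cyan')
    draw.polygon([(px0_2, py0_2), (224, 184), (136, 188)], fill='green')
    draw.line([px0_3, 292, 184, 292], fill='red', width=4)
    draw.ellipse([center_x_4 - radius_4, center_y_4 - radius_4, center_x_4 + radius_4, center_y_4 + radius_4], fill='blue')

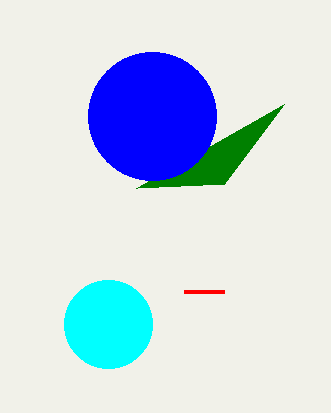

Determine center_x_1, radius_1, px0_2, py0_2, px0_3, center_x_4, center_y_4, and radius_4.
center_x_1 = 108
radius_1 = 44
px0_2 = 284
py0_2 = 104
px0_3 = 224
center_x_4 = 152
center_y_4 = 116
radius_4 = 64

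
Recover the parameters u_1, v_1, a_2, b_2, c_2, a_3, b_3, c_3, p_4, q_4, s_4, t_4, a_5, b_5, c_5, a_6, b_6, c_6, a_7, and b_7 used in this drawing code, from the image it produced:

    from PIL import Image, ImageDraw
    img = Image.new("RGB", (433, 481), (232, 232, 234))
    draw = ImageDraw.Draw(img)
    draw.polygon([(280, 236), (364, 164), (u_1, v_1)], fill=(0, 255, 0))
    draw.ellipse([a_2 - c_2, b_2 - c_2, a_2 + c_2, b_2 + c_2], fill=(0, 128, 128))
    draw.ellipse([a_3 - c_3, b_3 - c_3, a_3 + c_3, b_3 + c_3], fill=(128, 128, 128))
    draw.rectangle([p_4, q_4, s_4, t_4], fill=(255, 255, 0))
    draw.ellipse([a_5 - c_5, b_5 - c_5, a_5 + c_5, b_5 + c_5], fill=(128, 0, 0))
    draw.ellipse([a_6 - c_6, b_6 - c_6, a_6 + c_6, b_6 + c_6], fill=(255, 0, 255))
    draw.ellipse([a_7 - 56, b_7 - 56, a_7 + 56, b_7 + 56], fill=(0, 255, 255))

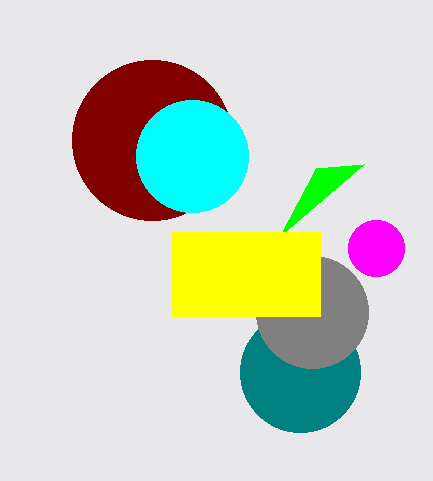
u_1 = 316, v_1 = 168, a_2 = 300, b_2 = 372, c_2 = 60, a_3 = 312, b_3 = 312, c_3 = 56, p_4 = 172, q_4 = 232, s_4 = 320, t_4 = 316, a_5 = 152, b_5 = 140, c_5 = 80, a_6 = 376, b_6 = 248, c_6 = 28, a_7 = 192, b_7 = 156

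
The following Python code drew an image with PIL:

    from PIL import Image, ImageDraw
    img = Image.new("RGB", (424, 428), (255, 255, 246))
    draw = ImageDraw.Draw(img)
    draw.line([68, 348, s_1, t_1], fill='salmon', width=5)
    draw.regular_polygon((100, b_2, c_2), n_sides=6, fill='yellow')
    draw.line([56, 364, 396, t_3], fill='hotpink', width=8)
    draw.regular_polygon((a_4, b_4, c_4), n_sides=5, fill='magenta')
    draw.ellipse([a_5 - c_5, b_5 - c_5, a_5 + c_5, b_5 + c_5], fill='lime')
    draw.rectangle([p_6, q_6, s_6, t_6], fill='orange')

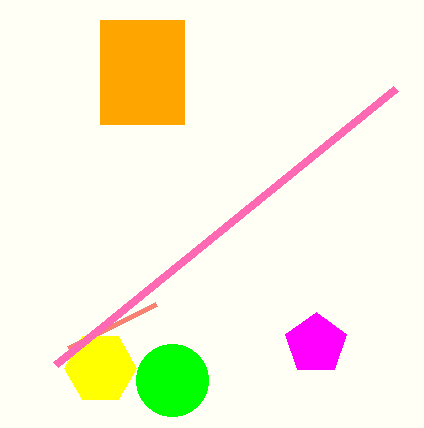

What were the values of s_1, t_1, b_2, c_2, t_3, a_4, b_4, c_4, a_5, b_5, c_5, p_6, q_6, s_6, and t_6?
s_1 = 156, t_1 = 304, b_2 = 368, c_2 = 36, t_3 = 88, a_4 = 316, b_4 = 344, c_4 = 32, a_5 = 172, b_5 = 380, c_5 = 36, p_6 = 100, q_6 = 20, s_6 = 184, t_6 = 124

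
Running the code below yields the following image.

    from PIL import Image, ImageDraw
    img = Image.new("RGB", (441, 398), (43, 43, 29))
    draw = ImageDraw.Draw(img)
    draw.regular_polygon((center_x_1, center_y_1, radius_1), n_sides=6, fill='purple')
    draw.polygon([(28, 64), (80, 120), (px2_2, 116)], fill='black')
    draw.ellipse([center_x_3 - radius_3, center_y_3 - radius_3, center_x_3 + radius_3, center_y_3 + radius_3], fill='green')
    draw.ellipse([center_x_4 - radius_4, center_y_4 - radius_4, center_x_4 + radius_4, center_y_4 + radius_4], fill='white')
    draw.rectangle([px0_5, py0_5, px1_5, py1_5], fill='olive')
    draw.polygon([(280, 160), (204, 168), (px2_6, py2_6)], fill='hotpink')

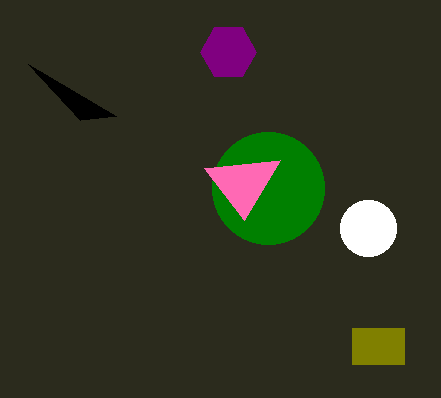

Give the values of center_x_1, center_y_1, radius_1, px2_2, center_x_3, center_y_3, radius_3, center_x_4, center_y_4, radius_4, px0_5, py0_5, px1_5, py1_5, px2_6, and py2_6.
center_x_1 = 228
center_y_1 = 52
radius_1 = 28
px2_2 = 116
center_x_3 = 268
center_y_3 = 188
radius_3 = 56
center_x_4 = 368
center_y_4 = 228
radius_4 = 28
px0_5 = 352
py0_5 = 328
px1_5 = 404
py1_5 = 364
px2_6 = 244
py2_6 = 220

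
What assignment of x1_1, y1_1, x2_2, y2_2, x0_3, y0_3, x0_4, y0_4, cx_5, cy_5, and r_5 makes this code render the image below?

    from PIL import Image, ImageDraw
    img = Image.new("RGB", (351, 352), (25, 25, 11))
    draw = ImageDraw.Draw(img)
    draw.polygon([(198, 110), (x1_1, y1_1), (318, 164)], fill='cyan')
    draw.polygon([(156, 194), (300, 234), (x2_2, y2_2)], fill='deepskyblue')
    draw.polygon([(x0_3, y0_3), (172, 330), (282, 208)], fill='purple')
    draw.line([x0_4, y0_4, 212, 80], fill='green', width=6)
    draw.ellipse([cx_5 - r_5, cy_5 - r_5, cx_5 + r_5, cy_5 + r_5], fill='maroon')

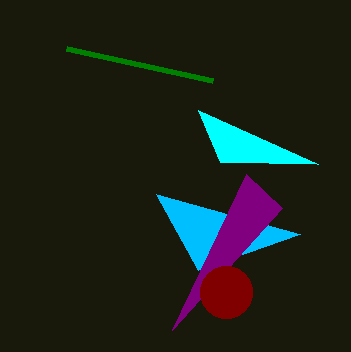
x1_1 = 220
y1_1 = 162
x2_2 = 198
y2_2 = 270
x0_3 = 246
y0_3 = 174
x0_4 = 66
y0_4 = 48
cx_5 = 226
cy_5 = 292
r_5 = 26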